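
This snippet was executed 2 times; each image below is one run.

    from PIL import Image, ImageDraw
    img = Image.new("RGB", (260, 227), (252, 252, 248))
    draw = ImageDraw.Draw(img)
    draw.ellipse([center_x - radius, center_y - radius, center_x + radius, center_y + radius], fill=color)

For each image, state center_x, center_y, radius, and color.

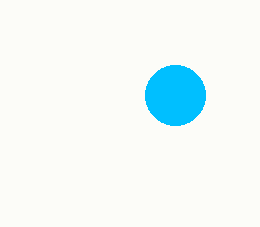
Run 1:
center_x = 175, center_y = 95, radius = 30, color = 'deepskyblue'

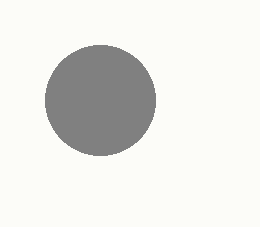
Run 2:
center_x = 100, center_y = 100, radius = 55, color = 'gray'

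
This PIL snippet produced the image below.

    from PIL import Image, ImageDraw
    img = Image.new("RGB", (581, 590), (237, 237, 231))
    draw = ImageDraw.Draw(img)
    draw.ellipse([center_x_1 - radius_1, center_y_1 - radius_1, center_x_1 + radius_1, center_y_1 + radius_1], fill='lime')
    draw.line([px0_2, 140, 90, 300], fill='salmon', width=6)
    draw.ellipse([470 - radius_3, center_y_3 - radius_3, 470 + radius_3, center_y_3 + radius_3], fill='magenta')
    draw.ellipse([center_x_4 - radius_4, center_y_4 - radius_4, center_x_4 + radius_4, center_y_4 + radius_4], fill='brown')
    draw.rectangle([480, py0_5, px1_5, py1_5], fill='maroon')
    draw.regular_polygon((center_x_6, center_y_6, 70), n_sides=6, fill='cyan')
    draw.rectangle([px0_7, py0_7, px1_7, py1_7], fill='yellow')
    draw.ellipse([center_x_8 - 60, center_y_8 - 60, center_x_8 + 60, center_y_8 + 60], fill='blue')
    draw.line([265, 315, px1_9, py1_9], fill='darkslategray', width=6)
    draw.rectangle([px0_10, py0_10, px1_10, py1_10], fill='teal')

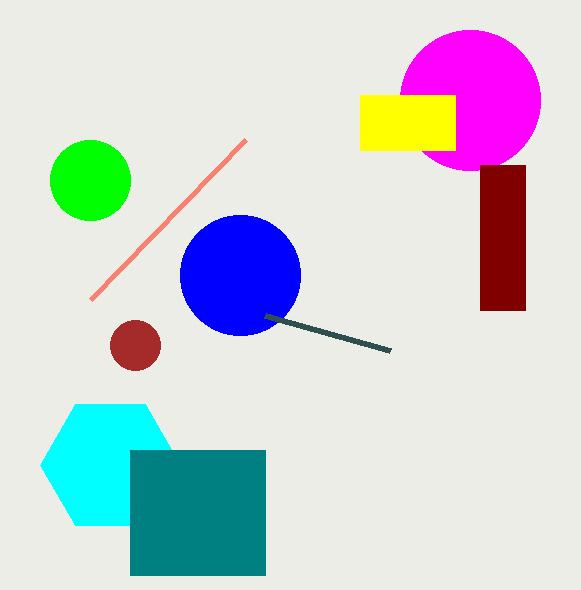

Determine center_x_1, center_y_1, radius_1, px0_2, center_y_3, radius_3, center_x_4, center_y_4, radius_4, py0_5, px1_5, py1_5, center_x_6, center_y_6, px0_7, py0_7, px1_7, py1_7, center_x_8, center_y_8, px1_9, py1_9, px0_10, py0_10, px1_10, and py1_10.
center_x_1 = 90, center_y_1 = 180, radius_1 = 40, px0_2 = 245, center_y_3 = 100, radius_3 = 70, center_x_4 = 135, center_y_4 = 345, radius_4 = 25, py0_5 = 165, px1_5 = 525, py1_5 = 310, center_x_6 = 110, center_y_6 = 465, px0_7 = 360, py0_7 = 95, px1_7 = 455, py1_7 = 150, center_x_8 = 240, center_y_8 = 275, px1_9 = 390, py1_9 = 350, px0_10 = 130, py0_10 = 450, px1_10 = 265, py1_10 = 575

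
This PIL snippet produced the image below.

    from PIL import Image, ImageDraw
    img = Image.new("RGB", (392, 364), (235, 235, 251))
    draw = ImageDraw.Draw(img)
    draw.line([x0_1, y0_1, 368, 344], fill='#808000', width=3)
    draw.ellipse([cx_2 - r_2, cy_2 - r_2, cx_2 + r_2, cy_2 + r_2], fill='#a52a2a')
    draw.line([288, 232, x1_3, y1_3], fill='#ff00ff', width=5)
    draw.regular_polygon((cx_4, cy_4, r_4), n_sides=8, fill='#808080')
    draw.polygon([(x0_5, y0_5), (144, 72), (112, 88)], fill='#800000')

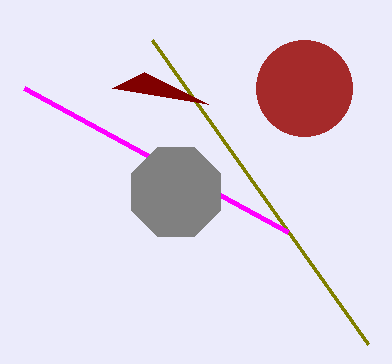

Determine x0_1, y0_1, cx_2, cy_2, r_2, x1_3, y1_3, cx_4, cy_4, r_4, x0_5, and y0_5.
x0_1 = 152; y0_1 = 40; cx_2 = 304; cy_2 = 88; r_2 = 48; x1_3 = 24; y1_3 = 88; cx_4 = 176; cy_4 = 192; r_4 = 48; x0_5 = 208; y0_5 = 104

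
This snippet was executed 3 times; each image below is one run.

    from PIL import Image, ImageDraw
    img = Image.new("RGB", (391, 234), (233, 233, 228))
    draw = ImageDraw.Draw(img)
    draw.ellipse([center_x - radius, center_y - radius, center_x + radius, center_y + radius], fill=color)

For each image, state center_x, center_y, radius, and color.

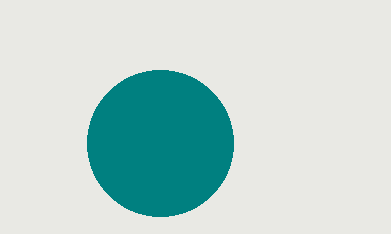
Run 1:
center_x = 160; center_y = 143; radius = 73; color = 'teal'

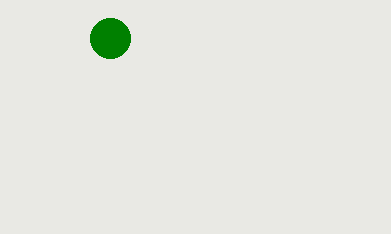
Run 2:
center_x = 110, center_y = 38, radius = 20, color = 'green'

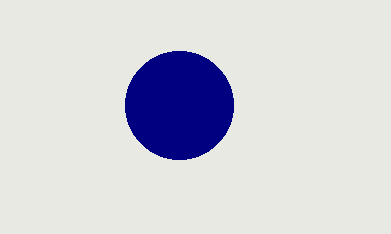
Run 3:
center_x = 179, center_y = 105, radius = 54, color = 'navy'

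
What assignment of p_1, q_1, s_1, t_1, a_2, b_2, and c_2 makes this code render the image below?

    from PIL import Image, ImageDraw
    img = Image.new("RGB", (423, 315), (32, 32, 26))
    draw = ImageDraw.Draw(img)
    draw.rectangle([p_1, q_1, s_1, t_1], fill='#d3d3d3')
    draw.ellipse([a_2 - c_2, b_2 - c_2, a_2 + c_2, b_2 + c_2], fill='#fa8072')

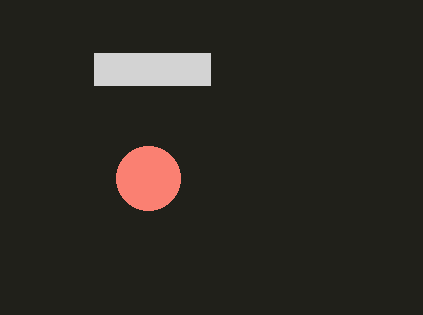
p_1 = 94
q_1 = 53
s_1 = 210
t_1 = 85
a_2 = 148
b_2 = 178
c_2 = 32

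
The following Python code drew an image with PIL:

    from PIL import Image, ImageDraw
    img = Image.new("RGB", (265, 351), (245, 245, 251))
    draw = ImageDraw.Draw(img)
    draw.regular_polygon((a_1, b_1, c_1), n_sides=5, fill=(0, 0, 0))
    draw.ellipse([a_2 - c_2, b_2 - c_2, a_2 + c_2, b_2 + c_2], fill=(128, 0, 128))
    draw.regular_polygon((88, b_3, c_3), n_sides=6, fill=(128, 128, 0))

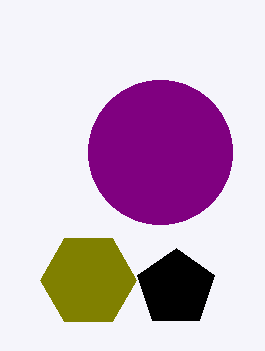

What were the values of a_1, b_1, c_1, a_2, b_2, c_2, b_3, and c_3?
a_1 = 176; b_1 = 288; c_1 = 40; a_2 = 160; b_2 = 152; c_2 = 72; b_3 = 280; c_3 = 48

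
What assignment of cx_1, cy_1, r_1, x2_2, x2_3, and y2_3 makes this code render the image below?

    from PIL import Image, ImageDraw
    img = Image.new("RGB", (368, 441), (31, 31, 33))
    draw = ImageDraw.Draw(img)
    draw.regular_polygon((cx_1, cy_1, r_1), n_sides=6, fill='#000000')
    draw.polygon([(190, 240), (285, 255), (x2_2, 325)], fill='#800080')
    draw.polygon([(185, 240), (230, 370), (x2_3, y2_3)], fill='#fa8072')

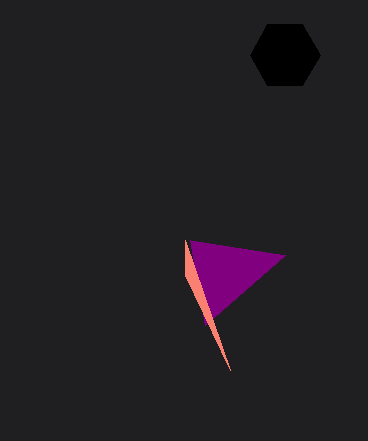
cx_1 = 285, cy_1 = 55, r_1 = 35, x2_2 = 205, x2_3 = 185, y2_3 = 275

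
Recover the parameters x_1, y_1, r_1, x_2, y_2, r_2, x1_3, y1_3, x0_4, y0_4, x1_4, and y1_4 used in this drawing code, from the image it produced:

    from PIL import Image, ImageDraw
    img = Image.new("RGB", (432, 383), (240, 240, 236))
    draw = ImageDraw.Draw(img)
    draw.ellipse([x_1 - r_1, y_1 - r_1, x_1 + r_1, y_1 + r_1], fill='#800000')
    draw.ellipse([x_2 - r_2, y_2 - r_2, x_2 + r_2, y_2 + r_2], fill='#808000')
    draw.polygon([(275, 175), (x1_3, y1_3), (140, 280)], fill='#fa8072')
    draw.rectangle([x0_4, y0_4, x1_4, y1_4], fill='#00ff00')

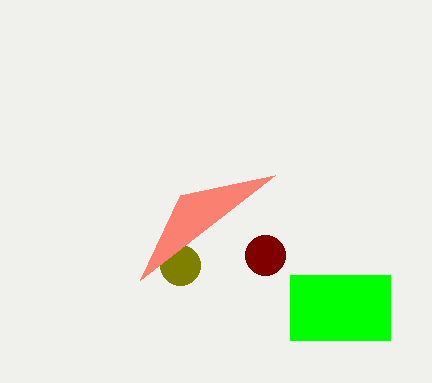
x_1 = 265; y_1 = 255; r_1 = 20; x_2 = 180; y_2 = 265; r_2 = 20; x1_3 = 180; y1_3 = 195; x0_4 = 290; y0_4 = 275; x1_4 = 390; y1_4 = 340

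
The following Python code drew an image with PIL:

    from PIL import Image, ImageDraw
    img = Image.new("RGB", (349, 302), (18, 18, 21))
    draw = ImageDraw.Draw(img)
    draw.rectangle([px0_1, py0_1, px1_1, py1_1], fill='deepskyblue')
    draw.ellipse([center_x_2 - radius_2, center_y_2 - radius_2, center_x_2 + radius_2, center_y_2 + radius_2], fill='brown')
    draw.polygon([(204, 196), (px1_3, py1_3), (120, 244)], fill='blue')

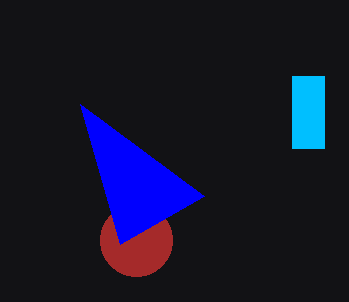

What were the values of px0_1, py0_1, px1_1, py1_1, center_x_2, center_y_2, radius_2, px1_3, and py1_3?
px0_1 = 292
py0_1 = 76
px1_1 = 324
py1_1 = 148
center_x_2 = 136
center_y_2 = 240
radius_2 = 36
px1_3 = 80
py1_3 = 104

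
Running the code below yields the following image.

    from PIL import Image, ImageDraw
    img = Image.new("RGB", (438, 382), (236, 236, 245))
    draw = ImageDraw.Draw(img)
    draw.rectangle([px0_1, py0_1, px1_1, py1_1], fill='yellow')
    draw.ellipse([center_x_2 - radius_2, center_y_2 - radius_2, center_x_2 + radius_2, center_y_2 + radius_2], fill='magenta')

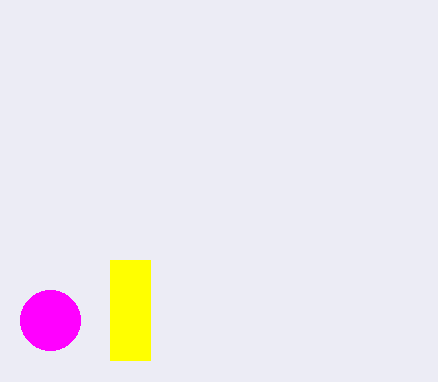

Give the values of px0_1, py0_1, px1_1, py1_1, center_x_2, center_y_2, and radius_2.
px0_1 = 110, py0_1 = 260, px1_1 = 150, py1_1 = 360, center_x_2 = 50, center_y_2 = 320, radius_2 = 30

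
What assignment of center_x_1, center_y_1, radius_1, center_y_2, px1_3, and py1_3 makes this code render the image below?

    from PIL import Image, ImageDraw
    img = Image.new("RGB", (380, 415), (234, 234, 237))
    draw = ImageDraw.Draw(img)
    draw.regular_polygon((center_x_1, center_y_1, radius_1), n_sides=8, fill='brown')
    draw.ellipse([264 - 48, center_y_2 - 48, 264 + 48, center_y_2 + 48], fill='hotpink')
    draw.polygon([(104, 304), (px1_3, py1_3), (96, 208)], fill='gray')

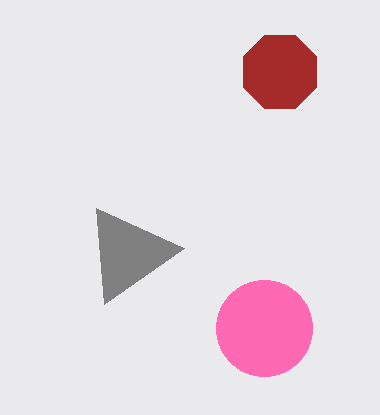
center_x_1 = 280; center_y_1 = 72; radius_1 = 40; center_y_2 = 328; px1_3 = 184; py1_3 = 248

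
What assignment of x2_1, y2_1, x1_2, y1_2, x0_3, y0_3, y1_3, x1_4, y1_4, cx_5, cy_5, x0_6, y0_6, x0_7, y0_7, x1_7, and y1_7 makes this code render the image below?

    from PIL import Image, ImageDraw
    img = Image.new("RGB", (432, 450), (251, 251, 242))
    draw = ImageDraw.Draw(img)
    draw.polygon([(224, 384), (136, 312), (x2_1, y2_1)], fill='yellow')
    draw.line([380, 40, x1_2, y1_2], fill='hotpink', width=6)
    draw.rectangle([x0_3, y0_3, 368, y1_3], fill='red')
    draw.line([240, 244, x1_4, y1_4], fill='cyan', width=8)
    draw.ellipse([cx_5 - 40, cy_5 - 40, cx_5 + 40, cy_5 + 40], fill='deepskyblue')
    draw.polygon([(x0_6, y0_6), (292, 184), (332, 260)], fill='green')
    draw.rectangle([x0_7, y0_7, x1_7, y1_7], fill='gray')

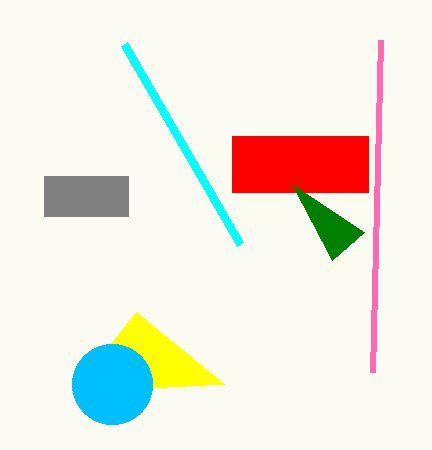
x2_1 = 72
y2_1 = 392
x1_2 = 372
y1_2 = 372
x0_3 = 232
y0_3 = 136
y1_3 = 192
x1_4 = 124
y1_4 = 44
cx_5 = 112
cy_5 = 384
x0_6 = 364
y0_6 = 232
x0_7 = 44
y0_7 = 176
x1_7 = 128
y1_7 = 216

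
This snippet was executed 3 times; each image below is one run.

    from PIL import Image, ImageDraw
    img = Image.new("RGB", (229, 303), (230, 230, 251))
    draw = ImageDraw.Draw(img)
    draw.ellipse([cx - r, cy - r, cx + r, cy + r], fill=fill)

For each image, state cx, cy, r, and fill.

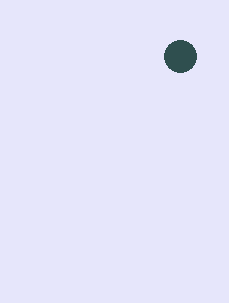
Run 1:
cx = 180
cy = 56
r = 16
fill = 'darkslategray'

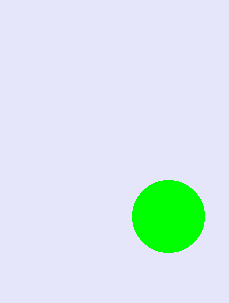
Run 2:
cx = 168
cy = 216
r = 36
fill = 'lime'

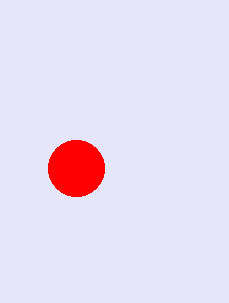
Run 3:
cx = 76
cy = 168
r = 28
fill = 'red'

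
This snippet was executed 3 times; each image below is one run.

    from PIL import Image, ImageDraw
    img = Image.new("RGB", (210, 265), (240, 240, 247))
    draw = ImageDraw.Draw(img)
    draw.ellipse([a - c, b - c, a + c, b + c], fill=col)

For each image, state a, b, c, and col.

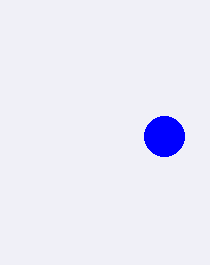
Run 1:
a = 164; b = 136; c = 20; col = 'blue'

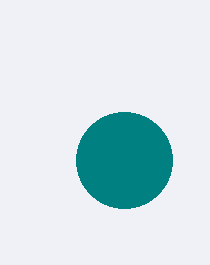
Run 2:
a = 124, b = 160, c = 48, col = 'teal'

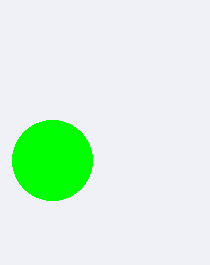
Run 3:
a = 52; b = 160; c = 40; col = 'lime'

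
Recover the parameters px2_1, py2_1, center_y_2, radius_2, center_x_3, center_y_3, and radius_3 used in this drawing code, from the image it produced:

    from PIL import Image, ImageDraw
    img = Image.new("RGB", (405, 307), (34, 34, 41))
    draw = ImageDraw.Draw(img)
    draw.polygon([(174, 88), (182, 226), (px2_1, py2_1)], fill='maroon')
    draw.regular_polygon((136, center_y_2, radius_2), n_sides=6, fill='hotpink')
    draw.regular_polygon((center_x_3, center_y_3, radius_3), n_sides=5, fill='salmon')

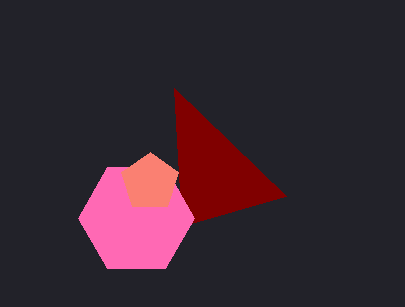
px2_1 = 286
py2_1 = 196
center_y_2 = 218
radius_2 = 58
center_x_3 = 150
center_y_3 = 182
radius_3 = 30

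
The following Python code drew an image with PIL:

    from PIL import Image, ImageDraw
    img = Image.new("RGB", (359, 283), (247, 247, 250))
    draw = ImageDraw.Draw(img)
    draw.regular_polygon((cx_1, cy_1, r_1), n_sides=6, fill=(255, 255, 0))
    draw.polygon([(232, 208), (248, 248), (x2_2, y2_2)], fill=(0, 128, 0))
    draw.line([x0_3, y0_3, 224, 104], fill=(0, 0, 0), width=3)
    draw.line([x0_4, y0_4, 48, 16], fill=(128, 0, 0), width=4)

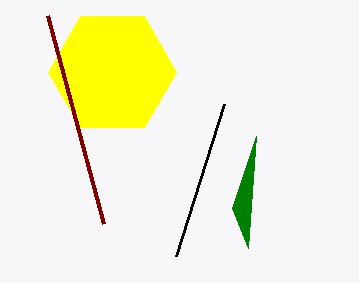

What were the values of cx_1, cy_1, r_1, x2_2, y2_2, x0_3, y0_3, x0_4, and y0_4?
cx_1 = 112
cy_1 = 72
r_1 = 64
x2_2 = 256
y2_2 = 136
x0_3 = 176
y0_3 = 256
x0_4 = 104
y0_4 = 224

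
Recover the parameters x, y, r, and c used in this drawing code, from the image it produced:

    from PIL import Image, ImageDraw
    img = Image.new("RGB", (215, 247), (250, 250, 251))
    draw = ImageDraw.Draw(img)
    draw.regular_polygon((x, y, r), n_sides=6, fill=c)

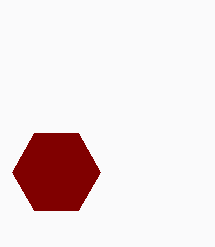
x = 56; y = 172; r = 44; c = 'maroon'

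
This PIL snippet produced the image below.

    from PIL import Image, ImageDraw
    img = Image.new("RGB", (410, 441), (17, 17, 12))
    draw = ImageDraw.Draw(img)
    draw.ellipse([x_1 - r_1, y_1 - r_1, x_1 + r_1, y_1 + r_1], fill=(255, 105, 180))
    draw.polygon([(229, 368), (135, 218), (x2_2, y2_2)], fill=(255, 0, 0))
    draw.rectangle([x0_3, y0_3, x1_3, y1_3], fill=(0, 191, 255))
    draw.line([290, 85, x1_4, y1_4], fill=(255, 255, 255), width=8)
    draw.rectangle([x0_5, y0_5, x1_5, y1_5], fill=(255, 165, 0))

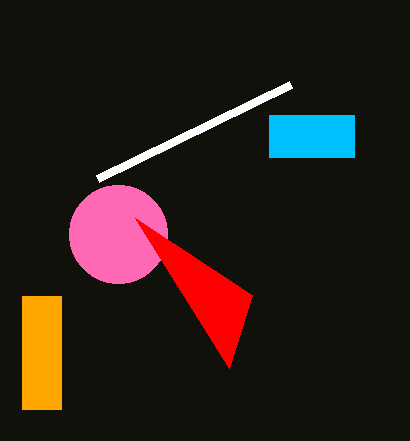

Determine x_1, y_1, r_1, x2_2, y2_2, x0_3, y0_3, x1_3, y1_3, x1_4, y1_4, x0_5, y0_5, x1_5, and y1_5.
x_1 = 118, y_1 = 234, r_1 = 49, x2_2 = 252, y2_2 = 295, x0_3 = 269, y0_3 = 115, x1_3 = 354, y1_3 = 157, x1_4 = 97, y1_4 = 179, x0_5 = 22, y0_5 = 296, x1_5 = 61, y1_5 = 409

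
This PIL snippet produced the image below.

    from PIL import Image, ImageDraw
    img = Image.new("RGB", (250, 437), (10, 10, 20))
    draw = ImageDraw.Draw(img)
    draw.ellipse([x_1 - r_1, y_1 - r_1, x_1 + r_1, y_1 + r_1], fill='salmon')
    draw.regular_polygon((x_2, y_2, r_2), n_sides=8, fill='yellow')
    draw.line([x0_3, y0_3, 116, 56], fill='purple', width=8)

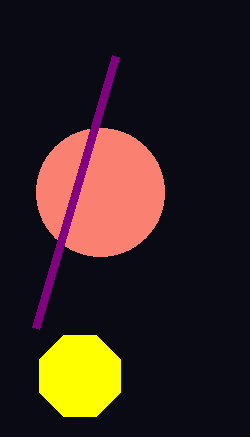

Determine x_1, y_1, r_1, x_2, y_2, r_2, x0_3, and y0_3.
x_1 = 100, y_1 = 192, r_1 = 64, x_2 = 80, y_2 = 376, r_2 = 44, x0_3 = 36, y0_3 = 328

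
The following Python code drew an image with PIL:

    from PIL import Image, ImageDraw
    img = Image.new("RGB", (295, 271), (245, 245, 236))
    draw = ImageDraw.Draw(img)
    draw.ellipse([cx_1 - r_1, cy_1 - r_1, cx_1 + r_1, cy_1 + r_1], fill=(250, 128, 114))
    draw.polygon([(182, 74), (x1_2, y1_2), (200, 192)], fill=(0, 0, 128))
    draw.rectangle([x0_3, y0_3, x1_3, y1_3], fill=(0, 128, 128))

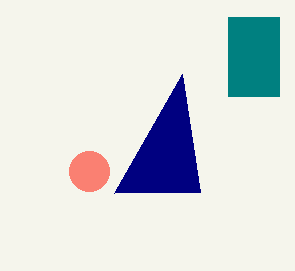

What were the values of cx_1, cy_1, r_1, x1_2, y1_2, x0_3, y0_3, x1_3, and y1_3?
cx_1 = 89, cy_1 = 171, r_1 = 20, x1_2 = 114, y1_2 = 193, x0_3 = 228, y0_3 = 17, x1_3 = 279, y1_3 = 96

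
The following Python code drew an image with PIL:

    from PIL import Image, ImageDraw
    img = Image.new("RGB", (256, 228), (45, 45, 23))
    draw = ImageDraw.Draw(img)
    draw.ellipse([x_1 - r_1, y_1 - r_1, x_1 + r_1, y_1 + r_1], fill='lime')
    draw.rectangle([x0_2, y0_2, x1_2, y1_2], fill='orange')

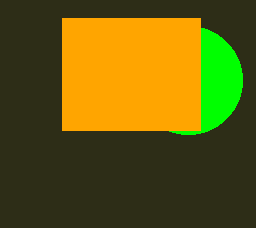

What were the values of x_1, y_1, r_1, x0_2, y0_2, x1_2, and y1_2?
x_1 = 188
y_1 = 80
r_1 = 54
x0_2 = 62
y0_2 = 18
x1_2 = 200
y1_2 = 130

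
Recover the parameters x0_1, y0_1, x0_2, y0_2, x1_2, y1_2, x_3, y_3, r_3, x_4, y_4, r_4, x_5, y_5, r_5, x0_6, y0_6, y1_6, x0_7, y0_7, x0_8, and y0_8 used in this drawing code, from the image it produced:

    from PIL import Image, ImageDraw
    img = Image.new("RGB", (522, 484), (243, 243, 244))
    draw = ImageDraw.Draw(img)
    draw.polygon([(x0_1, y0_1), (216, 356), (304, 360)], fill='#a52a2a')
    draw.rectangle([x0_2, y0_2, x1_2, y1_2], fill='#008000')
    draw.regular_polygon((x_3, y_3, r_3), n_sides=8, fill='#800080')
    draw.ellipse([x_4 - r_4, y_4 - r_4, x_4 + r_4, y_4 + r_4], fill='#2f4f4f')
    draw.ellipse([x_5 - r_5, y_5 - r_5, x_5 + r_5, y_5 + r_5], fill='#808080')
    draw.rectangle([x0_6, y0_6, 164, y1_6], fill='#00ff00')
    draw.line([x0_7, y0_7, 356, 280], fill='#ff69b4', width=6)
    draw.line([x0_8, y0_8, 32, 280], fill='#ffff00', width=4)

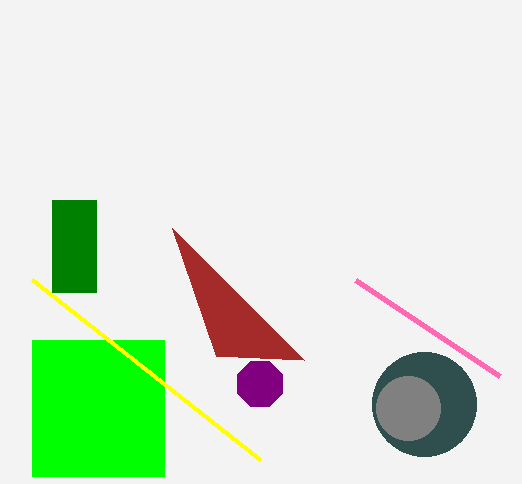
x0_1 = 172, y0_1 = 228, x0_2 = 52, y0_2 = 200, x1_2 = 96, y1_2 = 292, x_3 = 260, y_3 = 384, r_3 = 24, x_4 = 424, y_4 = 404, r_4 = 52, x_5 = 408, y_5 = 408, r_5 = 32, x0_6 = 32, y0_6 = 340, y1_6 = 476, x0_7 = 500, y0_7 = 376, x0_8 = 260, y0_8 = 460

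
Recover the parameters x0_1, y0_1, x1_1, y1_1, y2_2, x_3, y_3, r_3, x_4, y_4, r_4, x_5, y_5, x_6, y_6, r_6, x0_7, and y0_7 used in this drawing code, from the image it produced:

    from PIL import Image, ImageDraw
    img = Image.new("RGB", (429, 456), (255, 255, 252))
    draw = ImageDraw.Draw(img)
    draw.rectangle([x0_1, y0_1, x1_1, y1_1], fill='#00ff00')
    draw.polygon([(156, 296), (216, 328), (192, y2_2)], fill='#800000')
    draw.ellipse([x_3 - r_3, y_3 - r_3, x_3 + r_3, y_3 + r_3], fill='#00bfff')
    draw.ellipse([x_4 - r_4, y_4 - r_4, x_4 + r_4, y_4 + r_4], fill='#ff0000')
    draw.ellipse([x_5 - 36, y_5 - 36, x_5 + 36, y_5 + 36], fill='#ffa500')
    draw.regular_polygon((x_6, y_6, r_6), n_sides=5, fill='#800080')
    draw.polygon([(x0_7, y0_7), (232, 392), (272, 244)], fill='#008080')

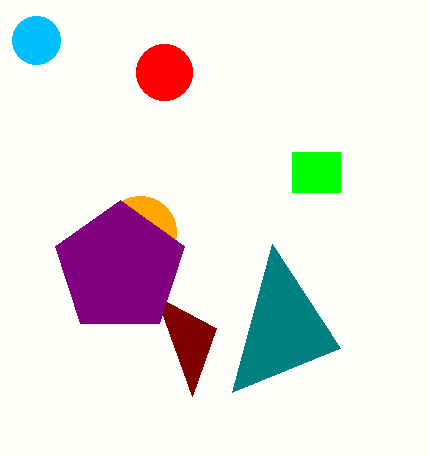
x0_1 = 292
y0_1 = 152
x1_1 = 340
y1_1 = 192
y2_2 = 396
x_3 = 36
y_3 = 40
r_3 = 24
x_4 = 164
y_4 = 72
r_4 = 28
x_5 = 140
y_5 = 232
x_6 = 120
y_6 = 268
r_6 = 68
x0_7 = 340
y0_7 = 348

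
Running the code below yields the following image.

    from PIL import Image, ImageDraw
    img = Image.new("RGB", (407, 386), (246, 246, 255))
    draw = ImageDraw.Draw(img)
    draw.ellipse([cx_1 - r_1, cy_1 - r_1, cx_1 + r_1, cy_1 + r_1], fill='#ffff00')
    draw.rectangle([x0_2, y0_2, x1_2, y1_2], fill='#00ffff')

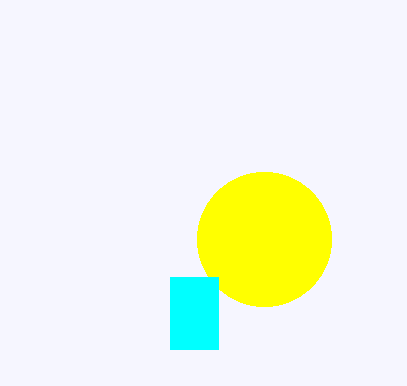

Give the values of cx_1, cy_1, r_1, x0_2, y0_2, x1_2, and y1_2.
cx_1 = 264, cy_1 = 239, r_1 = 67, x0_2 = 170, y0_2 = 277, x1_2 = 218, y1_2 = 349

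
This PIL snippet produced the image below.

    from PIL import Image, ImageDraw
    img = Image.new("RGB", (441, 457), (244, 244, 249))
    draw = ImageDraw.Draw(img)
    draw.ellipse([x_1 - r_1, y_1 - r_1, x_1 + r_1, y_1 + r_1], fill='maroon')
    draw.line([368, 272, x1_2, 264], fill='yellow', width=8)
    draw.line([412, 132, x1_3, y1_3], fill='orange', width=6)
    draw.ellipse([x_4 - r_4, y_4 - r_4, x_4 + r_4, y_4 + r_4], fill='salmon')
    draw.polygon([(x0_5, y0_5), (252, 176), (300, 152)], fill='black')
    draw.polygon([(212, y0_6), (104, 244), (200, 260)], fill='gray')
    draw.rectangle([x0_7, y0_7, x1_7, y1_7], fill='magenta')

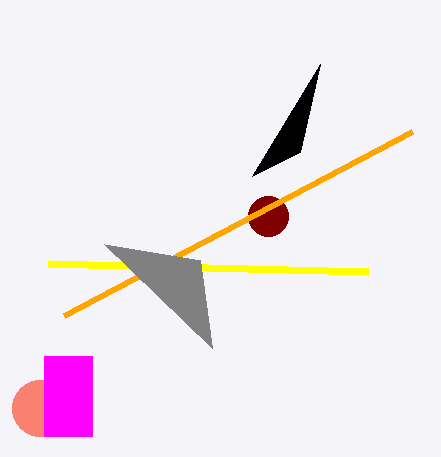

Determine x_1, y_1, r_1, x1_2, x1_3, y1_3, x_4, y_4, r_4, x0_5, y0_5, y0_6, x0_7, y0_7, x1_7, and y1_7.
x_1 = 268
y_1 = 216
r_1 = 20
x1_2 = 48
x1_3 = 64
y1_3 = 316
x_4 = 40
y_4 = 408
r_4 = 28
x0_5 = 320
y0_5 = 64
y0_6 = 348
x0_7 = 44
y0_7 = 356
x1_7 = 92
y1_7 = 436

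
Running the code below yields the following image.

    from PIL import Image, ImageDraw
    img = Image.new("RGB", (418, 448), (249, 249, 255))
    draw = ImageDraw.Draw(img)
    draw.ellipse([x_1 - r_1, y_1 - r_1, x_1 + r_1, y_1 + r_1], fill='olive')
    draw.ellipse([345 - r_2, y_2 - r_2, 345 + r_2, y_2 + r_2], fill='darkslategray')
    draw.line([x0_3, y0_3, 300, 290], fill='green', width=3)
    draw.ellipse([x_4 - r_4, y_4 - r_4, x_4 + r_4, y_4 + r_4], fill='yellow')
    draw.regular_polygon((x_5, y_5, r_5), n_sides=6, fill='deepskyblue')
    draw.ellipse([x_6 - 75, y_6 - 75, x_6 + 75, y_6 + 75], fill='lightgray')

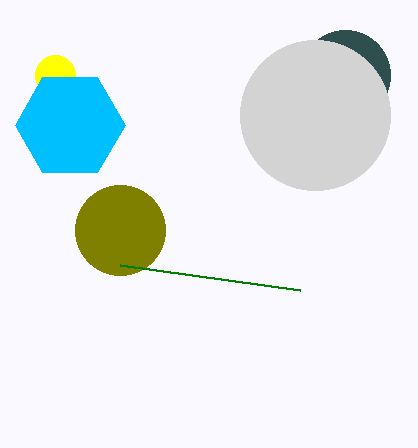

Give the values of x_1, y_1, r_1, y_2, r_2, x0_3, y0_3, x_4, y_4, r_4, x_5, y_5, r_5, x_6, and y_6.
x_1 = 120
y_1 = 230
r_1 = 45
y_2 = 75
r_2 = 45
x0_3 = 120
y0_3 = 265
x_4 = 55
y_4 = 75
r_4 = 20
x_5 = 70
y_5 = 125
r_5 = 55
x_6 = 315
y_6 = 115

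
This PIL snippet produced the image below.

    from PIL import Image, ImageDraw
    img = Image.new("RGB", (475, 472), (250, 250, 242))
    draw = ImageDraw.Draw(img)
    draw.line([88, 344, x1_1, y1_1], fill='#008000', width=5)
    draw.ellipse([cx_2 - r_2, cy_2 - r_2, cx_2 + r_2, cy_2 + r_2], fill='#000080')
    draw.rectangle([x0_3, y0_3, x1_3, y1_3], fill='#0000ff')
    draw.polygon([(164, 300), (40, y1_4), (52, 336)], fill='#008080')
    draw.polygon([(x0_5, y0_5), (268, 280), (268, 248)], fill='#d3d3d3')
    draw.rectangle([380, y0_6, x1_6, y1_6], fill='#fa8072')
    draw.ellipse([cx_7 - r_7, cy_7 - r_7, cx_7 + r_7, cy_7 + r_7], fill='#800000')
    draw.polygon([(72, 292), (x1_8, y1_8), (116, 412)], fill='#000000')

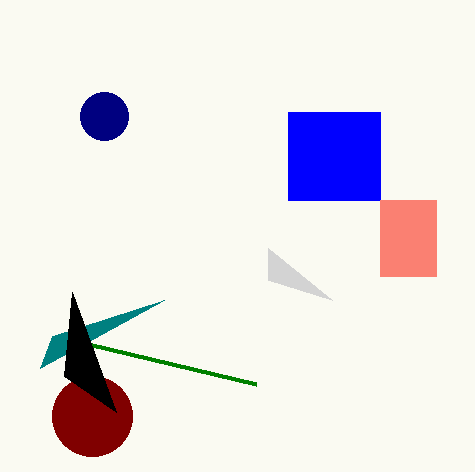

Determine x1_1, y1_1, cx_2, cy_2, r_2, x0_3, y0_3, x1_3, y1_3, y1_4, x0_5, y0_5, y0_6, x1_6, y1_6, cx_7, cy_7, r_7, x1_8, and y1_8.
x1_1 = 256
y1_1 = 384
cx_2 = 104
cy_2 = 116
r_2 = 24
x0_3 = 288
y0_3 = 112
x1_3 = 380
y1_3 = 200
y1_4 = 368
x0_5 = 332
y0_5 = 300
y0_6 = 200
x1_6 = 436
y1_6 = 276
cx_7 = 92
cy_7 = 416
r_7 = 40
x1_8 = 64
y1_8 = 376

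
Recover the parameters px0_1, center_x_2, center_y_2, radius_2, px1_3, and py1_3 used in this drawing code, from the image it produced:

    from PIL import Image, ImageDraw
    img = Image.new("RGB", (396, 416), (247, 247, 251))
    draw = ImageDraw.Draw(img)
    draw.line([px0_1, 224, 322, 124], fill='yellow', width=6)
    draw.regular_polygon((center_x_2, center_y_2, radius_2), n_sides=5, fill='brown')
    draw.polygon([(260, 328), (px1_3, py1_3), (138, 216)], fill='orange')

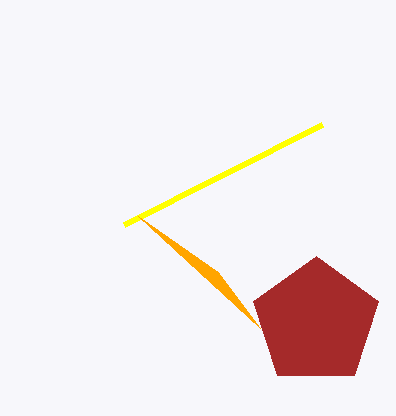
px0_1 = 124
center_x_2 = 316
center_y_2 = 322
radius_2 = 66
px1_3 = 218
py1_3 = 272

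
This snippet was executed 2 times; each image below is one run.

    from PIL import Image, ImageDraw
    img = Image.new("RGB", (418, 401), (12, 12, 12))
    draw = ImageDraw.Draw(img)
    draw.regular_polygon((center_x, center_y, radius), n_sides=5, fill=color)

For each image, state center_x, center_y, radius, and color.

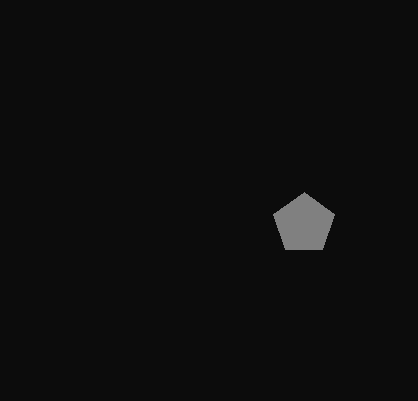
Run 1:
center_x = 304
center_y = 224
radius = 32
color = 'gray'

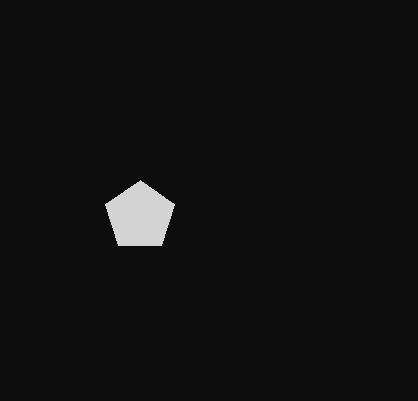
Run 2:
center_x = 140; center_y = 216; radius = 36; color = 'lightgray'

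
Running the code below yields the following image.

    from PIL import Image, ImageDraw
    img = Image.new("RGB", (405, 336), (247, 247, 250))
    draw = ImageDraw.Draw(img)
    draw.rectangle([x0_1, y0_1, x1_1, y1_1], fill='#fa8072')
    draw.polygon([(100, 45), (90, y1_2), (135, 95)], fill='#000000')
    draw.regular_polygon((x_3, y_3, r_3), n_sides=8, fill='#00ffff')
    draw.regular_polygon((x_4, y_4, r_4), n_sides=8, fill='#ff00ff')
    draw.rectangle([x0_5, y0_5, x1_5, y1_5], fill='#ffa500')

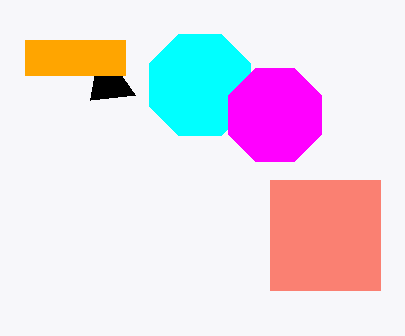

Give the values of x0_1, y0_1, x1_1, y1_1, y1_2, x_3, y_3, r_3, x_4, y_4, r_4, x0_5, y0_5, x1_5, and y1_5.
x0_1 = 270; y0_1 = 180; x1_1 = 380; y1_1 = 290; y1_2 = 100; x_3 = 200; y_3 = 85; r_3 = 55; x_4 = 275; y_4 = 115; r_4 = 50; x0_5 = 25; y0_5 = 40; x1_5 = 125; y1_5 = 75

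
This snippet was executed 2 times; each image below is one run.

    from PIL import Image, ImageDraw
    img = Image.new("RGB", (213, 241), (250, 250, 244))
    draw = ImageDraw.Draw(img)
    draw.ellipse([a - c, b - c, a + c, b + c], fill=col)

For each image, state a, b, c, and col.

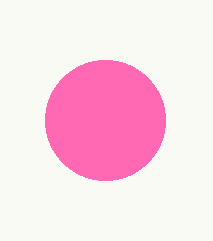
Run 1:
a = 105; b = 120; c = 60; col = 'hotpink'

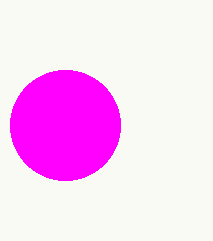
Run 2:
a = 65; b = 125; c = 55; col = 'magenta'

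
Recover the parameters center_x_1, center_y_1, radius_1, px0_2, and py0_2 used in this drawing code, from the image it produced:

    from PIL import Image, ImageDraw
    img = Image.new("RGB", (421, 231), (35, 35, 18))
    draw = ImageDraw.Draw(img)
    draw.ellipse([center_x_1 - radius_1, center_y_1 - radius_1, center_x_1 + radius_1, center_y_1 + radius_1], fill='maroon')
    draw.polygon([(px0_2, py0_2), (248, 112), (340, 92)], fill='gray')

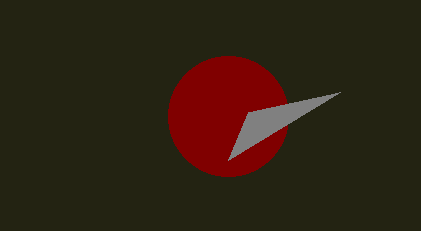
center_x_1 = 228; center_y_1 = 116; radius_1 = 60; px0_2 = 228; py0_2 = 160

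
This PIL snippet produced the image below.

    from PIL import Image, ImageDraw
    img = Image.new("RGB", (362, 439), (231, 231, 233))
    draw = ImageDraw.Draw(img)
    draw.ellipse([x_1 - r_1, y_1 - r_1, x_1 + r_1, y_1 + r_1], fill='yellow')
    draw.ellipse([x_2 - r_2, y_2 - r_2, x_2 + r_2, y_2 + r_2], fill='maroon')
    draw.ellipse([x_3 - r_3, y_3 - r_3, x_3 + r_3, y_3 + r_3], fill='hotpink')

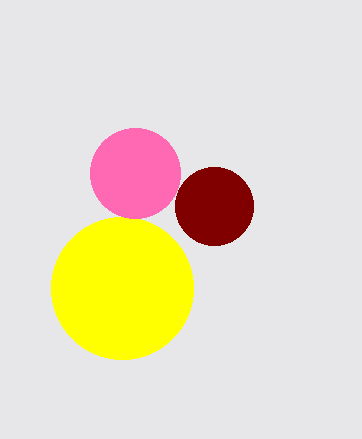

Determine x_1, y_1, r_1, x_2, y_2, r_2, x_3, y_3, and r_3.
x_1 = 122
y_1 = 288
r_1 = 71
x_2 = 214
y_2 = 206
r_2 = 39
x_3 = 135
y_3 = 173
r_3 = 45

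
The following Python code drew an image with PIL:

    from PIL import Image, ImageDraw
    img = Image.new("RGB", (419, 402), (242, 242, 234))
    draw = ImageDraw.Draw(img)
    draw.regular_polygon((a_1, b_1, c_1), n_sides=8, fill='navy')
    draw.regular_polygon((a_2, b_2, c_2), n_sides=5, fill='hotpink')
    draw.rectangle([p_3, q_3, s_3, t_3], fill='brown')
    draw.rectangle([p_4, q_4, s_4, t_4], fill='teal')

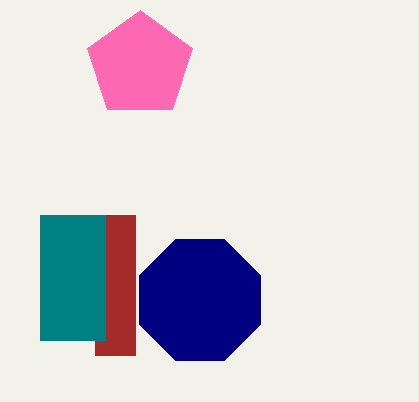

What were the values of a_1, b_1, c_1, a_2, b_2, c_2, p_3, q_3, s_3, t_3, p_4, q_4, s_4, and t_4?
a_1 = 200; b_1 = 300; c_1 = 65; a_2 = 140; b_2 = 65; c_2 = 55; p_3 = 95; q_3 = 215; s_3 = 135; t_3 = 355; p_4 = 40; q_4 = 215; s_4 = 105; t_4 = 340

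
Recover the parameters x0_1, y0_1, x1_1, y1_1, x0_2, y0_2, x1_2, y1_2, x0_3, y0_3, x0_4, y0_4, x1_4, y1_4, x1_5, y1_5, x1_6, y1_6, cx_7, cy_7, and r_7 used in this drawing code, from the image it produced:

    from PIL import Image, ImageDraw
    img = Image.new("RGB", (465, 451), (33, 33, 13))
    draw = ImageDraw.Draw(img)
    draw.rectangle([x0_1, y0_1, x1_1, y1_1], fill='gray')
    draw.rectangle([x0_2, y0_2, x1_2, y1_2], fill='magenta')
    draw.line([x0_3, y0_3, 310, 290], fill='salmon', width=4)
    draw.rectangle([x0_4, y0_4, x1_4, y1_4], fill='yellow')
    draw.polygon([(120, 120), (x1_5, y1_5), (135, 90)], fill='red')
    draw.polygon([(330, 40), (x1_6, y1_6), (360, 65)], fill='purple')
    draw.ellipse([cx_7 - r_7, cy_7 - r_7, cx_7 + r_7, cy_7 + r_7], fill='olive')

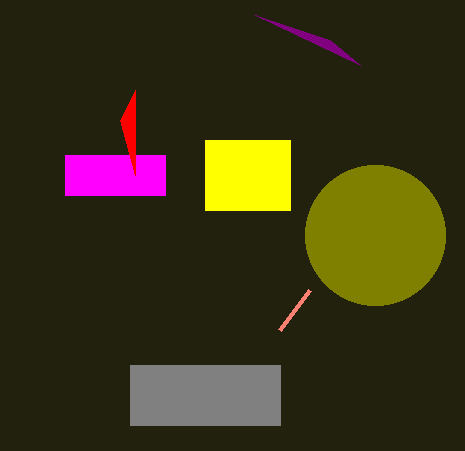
x0_1 = 130; y0_1 = 365; x1_1 = 280; y1_1 = 425; x0_2 = 65; y0_2 = 155; x1_2 = 165; y1_2 = 195; x0_3 = 280; y0_3 = 330; x0_4 = 205; y0_4 = 140; x1_4 = 290; y1_4 = 210; x1_5 = 135; y1_5 = 175; x1_6 = 255; y1_6 = 15; cx_7 = 375; cy_7 = 235; r_7 = 70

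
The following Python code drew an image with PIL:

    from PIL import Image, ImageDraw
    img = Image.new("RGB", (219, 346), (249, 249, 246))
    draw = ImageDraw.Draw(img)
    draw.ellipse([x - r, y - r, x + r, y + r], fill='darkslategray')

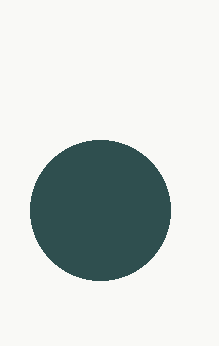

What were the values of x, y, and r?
x = 100; y = 210; r = 70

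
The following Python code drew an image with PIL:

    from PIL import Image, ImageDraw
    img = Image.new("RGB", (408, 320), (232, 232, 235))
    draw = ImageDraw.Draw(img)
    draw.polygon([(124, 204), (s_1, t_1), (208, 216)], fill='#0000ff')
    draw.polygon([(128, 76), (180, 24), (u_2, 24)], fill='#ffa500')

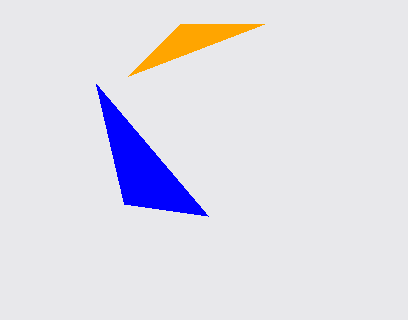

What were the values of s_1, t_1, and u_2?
s_1 = 96, t_1 = 84, u_2 = 264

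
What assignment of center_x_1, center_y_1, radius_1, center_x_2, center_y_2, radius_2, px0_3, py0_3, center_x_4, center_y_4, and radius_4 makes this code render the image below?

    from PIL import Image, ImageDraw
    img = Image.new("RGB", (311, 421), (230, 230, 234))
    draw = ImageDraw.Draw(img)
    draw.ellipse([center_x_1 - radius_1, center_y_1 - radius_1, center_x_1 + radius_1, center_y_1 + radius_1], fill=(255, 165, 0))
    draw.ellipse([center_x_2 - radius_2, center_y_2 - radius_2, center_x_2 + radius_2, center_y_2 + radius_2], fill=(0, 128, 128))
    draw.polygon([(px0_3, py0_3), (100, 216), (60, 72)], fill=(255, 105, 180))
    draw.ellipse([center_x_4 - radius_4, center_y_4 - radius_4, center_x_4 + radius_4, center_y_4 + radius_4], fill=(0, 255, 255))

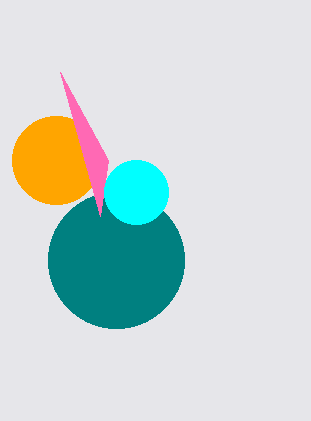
center_x_1 = 56
center_y_1 = 160
radius_1 = 44
center_x_2 = 116
center_y_2 = 260
radius_2 = 68
px0_3 = 108
py0_3 = 160
center_x_4 = 136
center_y_4 = 192
radius_4 = 32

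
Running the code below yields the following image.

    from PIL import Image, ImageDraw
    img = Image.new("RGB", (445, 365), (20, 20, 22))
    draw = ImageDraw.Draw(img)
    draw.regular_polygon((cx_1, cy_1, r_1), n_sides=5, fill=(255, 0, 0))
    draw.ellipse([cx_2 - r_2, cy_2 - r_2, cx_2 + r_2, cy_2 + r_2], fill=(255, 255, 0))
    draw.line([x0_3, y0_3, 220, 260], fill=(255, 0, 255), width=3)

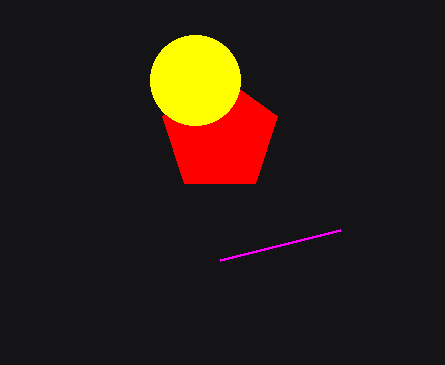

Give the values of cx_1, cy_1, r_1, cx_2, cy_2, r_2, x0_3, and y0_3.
cx_1 = 220
cy_1 = 135
r_1 = 60
cx_2 = 195
cy_2 = 80
r_2 = 45
x0_3 = 340
y0_3 = 230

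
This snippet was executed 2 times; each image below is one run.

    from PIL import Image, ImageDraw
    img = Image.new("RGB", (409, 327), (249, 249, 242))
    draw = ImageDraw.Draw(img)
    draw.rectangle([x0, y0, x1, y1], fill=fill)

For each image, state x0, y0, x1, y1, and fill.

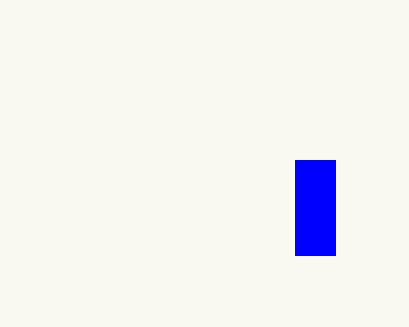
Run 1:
x0 = 295; y0 = 160; x1 = 335; y1 = 255; fill = 'blue'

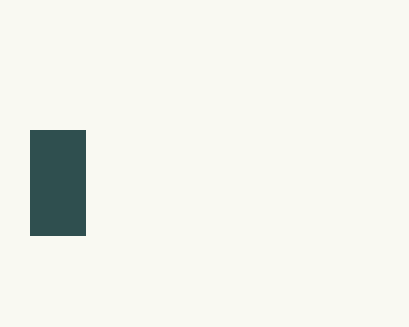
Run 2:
x0 = 30, y0 = 130, x1 = 85, y1 = 235, fill = 'darkslategray'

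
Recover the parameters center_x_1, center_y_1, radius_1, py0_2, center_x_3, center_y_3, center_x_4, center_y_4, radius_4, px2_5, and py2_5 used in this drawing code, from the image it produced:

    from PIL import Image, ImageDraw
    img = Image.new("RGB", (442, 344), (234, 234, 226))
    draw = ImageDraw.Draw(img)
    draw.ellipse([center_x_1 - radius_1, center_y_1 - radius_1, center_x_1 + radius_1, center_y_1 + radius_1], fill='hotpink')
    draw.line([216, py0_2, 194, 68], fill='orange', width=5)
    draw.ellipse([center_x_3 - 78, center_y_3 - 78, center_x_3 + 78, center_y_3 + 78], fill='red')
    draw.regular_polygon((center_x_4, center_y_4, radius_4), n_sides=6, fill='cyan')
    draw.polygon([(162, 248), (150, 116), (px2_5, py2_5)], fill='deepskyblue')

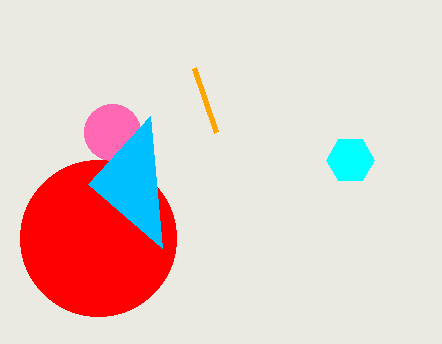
center_x_1 = 112; center_y_1 = 132; radius_1 = 28; py0_2 = 132; center_x_3 = 98; center_y_3 = 238; center_x_4 = 350; center_y_4 = 160; radius_4 = 24; px2_5 = 88; py2_5 = 184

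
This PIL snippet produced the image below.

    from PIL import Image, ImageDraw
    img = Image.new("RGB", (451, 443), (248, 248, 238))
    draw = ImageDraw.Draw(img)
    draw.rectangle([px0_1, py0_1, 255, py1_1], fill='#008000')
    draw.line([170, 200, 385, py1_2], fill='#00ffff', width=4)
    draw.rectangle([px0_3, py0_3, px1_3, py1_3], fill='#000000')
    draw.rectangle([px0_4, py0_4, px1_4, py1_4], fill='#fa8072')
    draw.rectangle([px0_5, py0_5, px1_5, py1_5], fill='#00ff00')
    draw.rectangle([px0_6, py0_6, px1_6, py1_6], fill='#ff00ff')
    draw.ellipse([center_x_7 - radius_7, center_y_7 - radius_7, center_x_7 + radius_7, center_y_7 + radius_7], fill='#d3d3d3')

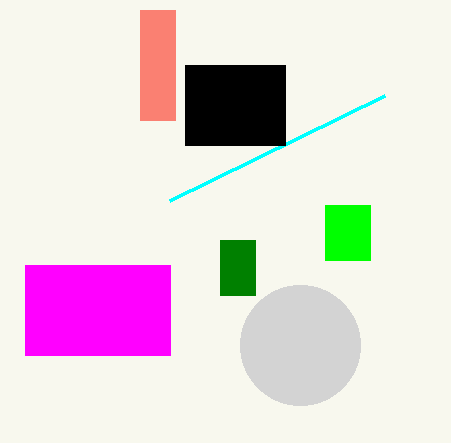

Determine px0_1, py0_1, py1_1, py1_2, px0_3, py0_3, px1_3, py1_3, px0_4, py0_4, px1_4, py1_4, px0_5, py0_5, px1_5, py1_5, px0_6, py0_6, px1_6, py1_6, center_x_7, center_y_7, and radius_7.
px0_1 = 220, py0_1 = 240, py1_1 = 295, py1_2 = 95, px0_3 = 185, py0_3 = 65, px1_3 = 285, py1_3 = 145, px0_4 = 140, py0_4 = 10, px1_4 = 175, py1_4 = 120, px0_5 = 325, py0_5 = 205, px1_5 = 370, py1_5 = 260, px0_6 = 25, py0_6 = 265, px1_6 = 170, py1_6 = 355, center_x_7 = 300, center_y_7 = 345, radius_7 = 60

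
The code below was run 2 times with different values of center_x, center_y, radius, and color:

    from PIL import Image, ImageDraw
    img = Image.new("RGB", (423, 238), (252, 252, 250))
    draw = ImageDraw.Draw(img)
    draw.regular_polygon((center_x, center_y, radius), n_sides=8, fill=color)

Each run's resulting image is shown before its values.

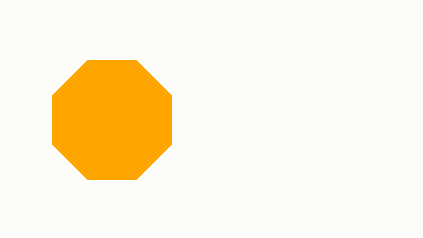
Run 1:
center_x = 112
center_y = 120
radius = 64
color = 'orange'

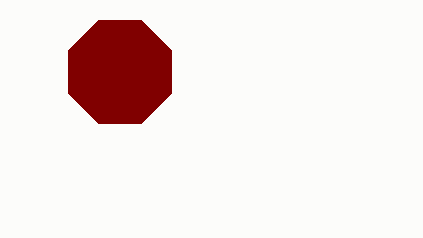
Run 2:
center_x = 120; center_y = 72; radius = 56; color = 'maroon'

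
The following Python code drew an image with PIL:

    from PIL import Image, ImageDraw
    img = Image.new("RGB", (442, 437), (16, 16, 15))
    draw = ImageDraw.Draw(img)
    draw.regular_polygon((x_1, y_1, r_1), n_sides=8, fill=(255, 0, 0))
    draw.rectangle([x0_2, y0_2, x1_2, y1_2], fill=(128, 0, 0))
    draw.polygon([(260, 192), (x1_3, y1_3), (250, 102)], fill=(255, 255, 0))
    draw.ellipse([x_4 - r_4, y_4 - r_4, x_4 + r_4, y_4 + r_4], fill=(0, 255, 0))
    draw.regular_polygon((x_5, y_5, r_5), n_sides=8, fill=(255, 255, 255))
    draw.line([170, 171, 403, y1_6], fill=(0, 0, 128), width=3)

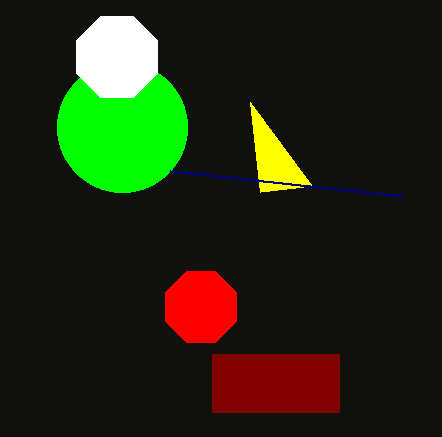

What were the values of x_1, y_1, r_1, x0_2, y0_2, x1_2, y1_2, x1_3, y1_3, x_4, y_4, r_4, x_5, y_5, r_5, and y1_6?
x_1 = 201; y_1 = 307; r_1 = 38; x0_2 = 212; y0_2 = 354; x1_2 = 339; y1_2 = 412; x1_3 = 312; y1_3 = 186; x_4 = 122; y_4 = 127; r_4 = 65; x_5 = 117; y_5 = 57; r_5 = 44; y1_6 = 196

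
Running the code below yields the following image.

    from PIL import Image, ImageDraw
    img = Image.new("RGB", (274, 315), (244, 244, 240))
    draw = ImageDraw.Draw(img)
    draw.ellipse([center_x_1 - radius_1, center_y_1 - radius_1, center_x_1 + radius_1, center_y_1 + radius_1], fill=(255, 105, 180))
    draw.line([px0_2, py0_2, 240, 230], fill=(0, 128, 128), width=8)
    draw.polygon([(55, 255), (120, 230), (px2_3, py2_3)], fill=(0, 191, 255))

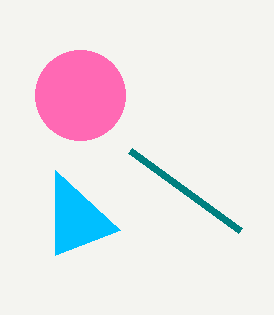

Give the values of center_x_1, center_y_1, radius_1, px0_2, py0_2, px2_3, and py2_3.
center_x_1 = 80; center_y_1 = 95; radius_1 = 45; px0_2 = 130; py0_2 = 150; px2_3 = 55; py2_3 = 170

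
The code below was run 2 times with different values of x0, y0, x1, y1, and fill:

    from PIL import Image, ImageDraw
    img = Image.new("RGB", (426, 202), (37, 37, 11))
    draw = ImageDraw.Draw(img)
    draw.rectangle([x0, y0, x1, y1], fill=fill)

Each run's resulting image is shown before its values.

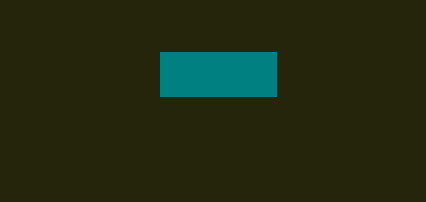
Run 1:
x0 = 160; y0 = 52; x1 = 276; y1 = 96; fill = 'teal'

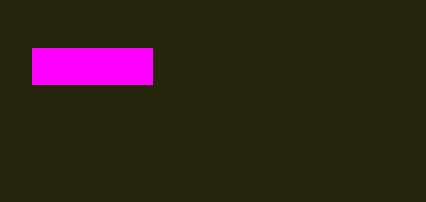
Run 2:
x0 = 32; y0 = 48; x1 = 152; y1 = 84; fill = 'magenta'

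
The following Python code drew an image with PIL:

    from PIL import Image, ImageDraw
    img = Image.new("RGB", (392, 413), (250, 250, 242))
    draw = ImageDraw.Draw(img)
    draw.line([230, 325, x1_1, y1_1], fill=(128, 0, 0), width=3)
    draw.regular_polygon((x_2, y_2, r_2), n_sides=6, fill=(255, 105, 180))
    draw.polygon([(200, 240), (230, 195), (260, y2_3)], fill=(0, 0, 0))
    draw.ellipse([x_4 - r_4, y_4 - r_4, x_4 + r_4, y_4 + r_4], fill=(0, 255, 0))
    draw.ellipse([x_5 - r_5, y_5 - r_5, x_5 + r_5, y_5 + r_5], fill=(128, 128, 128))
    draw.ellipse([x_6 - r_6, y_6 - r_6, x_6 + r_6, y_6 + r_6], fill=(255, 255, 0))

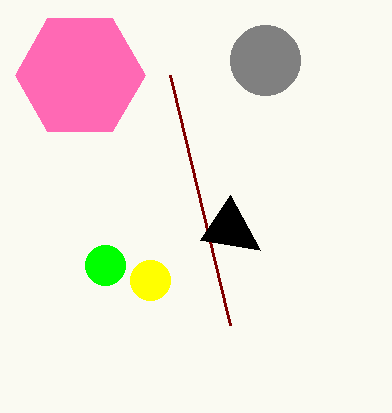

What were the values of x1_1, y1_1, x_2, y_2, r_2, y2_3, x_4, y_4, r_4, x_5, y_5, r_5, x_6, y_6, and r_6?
x1_1 = 170; y1_1 = 75; x_2 = 80; y_2 = 75; r_2 = 65; y2_3 = 250; x_4 = 105; y_4 = 265; r_4 = 20; x_5 = 265; y_5 = 60; r_5 = 35; x_6 = 150; y_6 = 280; r_6 = 20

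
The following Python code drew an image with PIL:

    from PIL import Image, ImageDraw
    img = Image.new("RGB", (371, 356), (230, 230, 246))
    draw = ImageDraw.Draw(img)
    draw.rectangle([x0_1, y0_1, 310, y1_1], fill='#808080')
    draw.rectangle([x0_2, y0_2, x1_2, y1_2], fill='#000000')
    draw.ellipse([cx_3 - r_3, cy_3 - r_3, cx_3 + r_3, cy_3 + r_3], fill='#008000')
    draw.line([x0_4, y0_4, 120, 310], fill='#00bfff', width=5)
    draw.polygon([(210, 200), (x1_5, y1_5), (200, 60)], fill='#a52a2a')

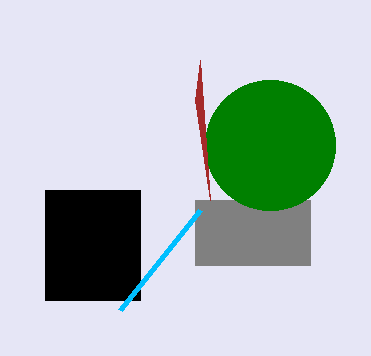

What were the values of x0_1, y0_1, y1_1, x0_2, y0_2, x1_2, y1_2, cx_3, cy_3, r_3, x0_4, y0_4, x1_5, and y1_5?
x0_1 = 195, y0_1 = 200, y1_1 = 265, x0_2 = 45, y0_2 = 190, x1_2 = 140, y1_2 = 300, cx_3 = 270, cy_3 = 145, r_3 = 65, x0_4 = 200, y0_4 = 210, x1_5 = 195, y1_5 = 100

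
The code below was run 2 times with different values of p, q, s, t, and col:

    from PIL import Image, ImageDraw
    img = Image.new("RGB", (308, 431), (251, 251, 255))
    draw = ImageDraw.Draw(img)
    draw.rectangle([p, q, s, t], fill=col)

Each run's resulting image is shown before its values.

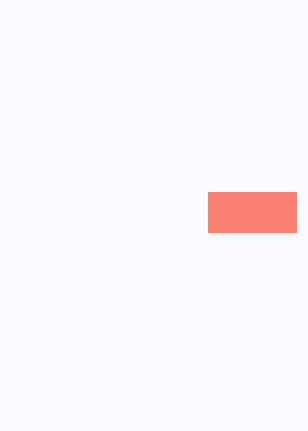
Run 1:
p = 208; q = 192; s = 296; t = 232; col = 'salmon'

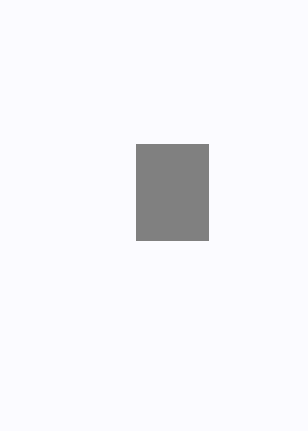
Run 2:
p = 136, q = 144, s = 208, t = 240, col = 'gray'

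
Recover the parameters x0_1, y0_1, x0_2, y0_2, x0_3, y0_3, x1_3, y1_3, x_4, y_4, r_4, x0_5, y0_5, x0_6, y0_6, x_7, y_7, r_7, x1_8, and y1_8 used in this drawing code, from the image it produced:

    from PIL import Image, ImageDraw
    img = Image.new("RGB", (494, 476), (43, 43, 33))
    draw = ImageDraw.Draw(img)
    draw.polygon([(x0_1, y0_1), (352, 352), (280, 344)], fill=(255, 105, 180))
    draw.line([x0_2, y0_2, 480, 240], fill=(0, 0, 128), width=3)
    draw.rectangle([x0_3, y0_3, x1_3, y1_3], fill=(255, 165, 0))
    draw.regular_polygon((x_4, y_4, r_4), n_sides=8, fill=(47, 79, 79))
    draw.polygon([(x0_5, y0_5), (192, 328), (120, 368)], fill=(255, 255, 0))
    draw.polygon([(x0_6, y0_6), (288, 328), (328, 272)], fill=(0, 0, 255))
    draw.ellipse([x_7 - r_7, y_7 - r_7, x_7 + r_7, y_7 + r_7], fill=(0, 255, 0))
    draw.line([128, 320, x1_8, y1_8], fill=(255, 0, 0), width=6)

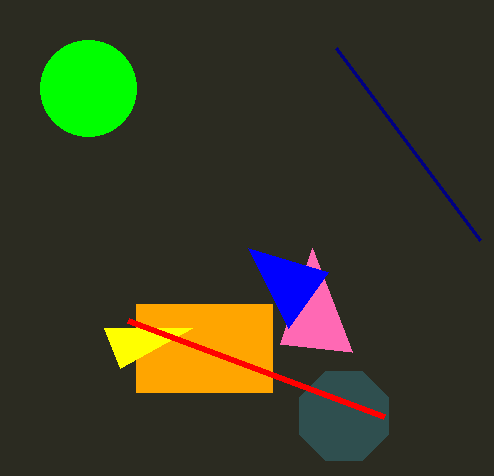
x0_1 = 312
y0_1 = 248
x0_2 = 336
y0_2 = 48
x0_3 = 136
y0_3 = 304
x1_3 = 272
y1_3 = 392
x_4 = 344
y_4 = 416
r_4 = 48
x0_5 = 104
y0_5 = 328
x0_6 = 248
y0_6 = 248
x_7 = 88
y_7 = 88
r_7 = 48
x1_8 = 384
y1_8 = 416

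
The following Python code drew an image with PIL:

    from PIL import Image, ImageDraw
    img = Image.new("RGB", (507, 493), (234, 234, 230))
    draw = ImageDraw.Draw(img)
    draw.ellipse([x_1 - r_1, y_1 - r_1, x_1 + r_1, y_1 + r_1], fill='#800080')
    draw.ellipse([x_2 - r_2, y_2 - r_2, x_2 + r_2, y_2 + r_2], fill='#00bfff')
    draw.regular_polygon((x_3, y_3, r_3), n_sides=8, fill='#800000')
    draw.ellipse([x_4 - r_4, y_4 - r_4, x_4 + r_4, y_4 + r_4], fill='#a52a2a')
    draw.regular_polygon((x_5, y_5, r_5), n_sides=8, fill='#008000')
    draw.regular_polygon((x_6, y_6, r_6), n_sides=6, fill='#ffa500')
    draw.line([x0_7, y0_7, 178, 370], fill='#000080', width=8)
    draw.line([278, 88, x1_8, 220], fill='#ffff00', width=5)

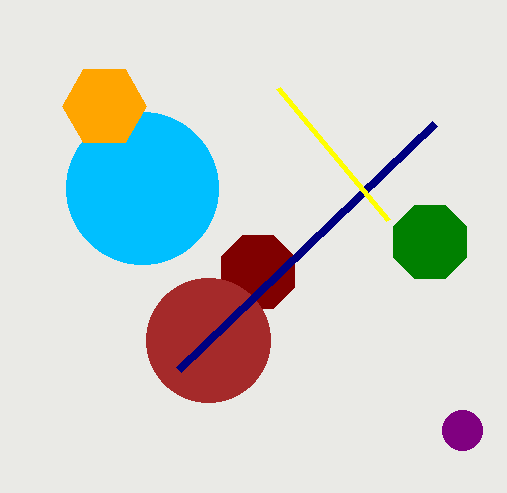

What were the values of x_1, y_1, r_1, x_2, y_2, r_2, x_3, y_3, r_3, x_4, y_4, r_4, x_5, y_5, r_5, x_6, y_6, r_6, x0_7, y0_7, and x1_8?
x_1 = 462
y_1 = 430
r_1 = 20
x_2 = 142
y_2 = 188
r_2 = 76
x_3 = 258
y_3 = 272
r_3 = 40
x_4 = 208
y_4 = 340
r_4 = 62
x_5 = 430
y_5 = 242
r_5 = 40
x_6 = 104
y_6 = 106
r_6 = 42
x0_7 = 434
y0_7 = 124
x1_8 = 388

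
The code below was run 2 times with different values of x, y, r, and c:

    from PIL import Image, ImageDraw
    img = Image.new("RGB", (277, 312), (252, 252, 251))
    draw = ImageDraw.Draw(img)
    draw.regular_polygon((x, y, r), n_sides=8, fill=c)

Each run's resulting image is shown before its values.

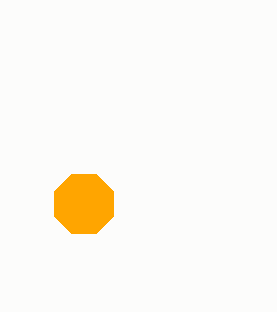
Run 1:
x = 84, y = 204, r = 32, c = 'orange'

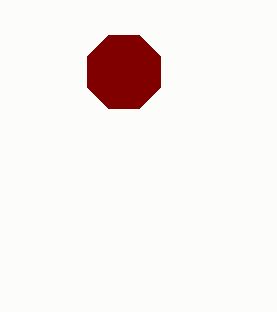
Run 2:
x = 124, y = 72, r = 40, c = 'maroon'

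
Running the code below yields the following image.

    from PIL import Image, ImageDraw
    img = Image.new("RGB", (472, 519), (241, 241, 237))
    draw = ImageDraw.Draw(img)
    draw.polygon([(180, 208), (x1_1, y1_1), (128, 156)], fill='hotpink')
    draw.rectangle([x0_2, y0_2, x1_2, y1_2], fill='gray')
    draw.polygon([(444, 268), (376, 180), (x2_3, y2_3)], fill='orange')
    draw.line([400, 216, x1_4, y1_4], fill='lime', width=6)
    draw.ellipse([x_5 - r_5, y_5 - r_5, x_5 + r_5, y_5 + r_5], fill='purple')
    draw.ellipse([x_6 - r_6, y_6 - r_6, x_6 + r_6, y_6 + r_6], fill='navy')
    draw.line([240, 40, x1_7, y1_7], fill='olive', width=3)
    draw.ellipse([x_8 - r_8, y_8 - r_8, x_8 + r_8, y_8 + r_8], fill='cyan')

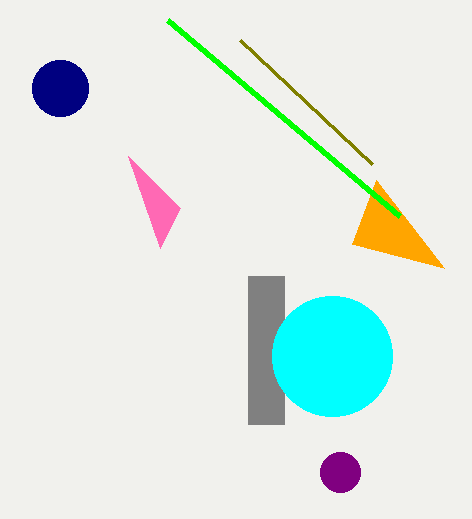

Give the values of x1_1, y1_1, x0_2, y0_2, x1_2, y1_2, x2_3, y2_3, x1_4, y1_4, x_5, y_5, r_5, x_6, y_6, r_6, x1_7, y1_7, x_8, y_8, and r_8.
x1_1 = 160, y1_1 = 248, x0_2 = 248, y0_2 = 276, x1_2 = 284, y1_2 = 424, x2_3 = 352, y2_3 = 244, x1_4 = 168, y1_4 = 20, x_5 = 340, y_5 = 472, r_5 = 20, x_6 = 60, y_6 = 88, r_6 = 28, x1_7 = 372, y1_7 = 164, x_8 = 332, y_8 = 356, r_8 = 60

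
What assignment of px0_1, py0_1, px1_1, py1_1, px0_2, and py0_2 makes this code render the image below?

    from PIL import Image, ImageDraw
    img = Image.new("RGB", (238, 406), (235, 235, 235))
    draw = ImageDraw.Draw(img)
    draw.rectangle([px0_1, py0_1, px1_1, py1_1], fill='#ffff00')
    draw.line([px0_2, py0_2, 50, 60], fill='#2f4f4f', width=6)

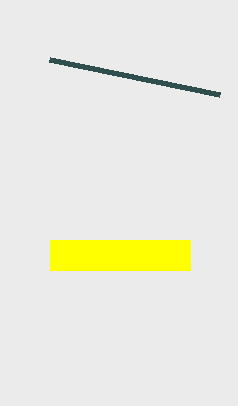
px0_1 = 50; py0_1 = 240; px1_1 = 190; py1_1 = 270; px0_2 = 220; py0_2 = 95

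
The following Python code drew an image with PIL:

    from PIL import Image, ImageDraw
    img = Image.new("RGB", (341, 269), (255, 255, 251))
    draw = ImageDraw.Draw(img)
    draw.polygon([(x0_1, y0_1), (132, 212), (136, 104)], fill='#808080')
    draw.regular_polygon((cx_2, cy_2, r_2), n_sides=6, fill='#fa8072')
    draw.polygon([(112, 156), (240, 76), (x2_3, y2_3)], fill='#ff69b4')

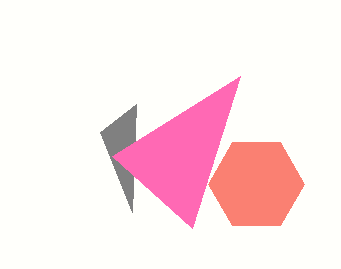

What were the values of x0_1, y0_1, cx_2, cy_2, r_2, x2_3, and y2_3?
x0_1 = 100
y0_1 = 132
cx_2 = 256
cy_2 = 184
r_2 = 48
x2_3 = 192
y2_3 = 228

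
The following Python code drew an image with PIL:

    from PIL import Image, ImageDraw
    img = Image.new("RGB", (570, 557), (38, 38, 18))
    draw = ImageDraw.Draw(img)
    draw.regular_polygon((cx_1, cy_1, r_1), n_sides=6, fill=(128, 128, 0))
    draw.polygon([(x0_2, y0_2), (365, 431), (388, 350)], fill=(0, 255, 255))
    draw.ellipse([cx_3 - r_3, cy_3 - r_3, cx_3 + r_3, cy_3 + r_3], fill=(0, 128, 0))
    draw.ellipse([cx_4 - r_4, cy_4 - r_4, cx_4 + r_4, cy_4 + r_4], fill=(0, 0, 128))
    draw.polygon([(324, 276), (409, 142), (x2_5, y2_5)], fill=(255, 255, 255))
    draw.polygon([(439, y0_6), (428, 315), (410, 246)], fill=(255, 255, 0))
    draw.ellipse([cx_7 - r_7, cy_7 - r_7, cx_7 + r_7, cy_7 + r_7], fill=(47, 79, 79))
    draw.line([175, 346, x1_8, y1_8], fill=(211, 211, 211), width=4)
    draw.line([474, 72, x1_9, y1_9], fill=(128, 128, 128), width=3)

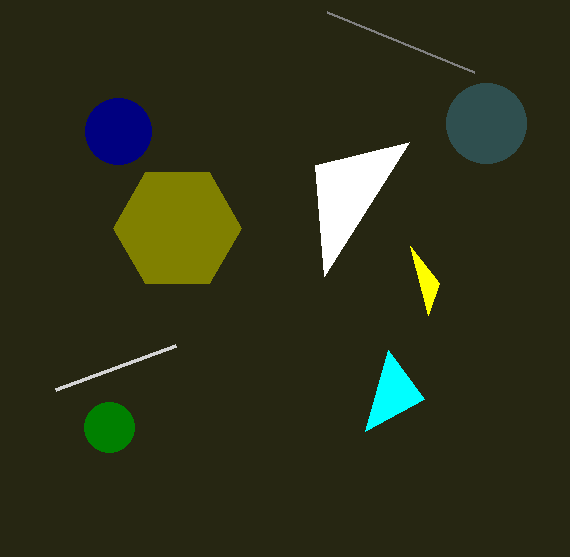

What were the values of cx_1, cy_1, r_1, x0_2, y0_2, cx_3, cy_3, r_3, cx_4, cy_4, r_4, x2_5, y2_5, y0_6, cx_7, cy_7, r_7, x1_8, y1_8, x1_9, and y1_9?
cx_1 = 177, cy_1 = 228, r_1 = 64, x0_2 = 424, y0_2 = 399, cx_3 = 109, cy_3 = 427, r_3 = 25, cx_4 = 118, cy_4 = 131, r_4 = 33, x2_5 = 315, y2_5 = 165, y0_6 = 283, cx_7 = 486, cy_7 = 123, r_7 = 40, x1_8 = 55, y1_8 = 390, x1_9 = 327, y1_9 = 12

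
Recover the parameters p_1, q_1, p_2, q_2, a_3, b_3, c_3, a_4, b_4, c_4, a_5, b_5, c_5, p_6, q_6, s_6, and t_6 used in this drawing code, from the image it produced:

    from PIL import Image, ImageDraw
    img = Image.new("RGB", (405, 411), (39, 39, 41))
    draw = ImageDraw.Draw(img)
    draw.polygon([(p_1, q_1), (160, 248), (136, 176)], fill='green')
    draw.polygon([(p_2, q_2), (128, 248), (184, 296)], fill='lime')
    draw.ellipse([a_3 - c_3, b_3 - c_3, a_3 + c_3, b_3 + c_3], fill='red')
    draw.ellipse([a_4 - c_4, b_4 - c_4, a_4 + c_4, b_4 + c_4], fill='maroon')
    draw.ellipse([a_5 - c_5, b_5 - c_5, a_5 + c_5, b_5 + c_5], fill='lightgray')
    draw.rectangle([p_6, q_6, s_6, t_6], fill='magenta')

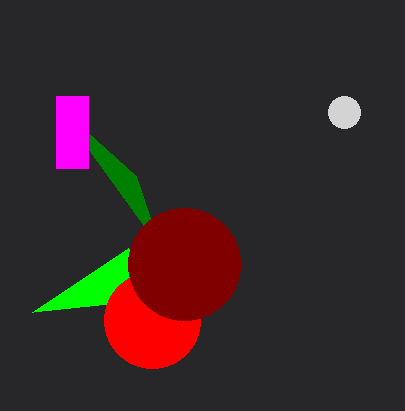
p_1 = 56, q_1 = 104, p_2 = 32, q_2 = 312, a_3 = 152, b_3 = 320, c_3 = 48, a_4 = 184, b_4 = 264, c_4 = 56, a_5 = 344, b_5 = 112, c_5 = 16, p_6 = 56, q_6 = 96, s_6 = 88, t_6 = 168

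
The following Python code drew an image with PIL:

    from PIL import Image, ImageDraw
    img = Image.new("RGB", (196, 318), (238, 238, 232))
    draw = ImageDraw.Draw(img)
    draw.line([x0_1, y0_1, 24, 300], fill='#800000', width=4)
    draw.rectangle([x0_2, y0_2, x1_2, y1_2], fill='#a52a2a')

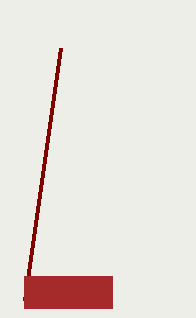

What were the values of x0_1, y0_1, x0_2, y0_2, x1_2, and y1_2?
x0_1 = 60
y0_1 = 48
x0_2 = 24
y0_2 = 276
x1_2 = 112
y1_2 = 308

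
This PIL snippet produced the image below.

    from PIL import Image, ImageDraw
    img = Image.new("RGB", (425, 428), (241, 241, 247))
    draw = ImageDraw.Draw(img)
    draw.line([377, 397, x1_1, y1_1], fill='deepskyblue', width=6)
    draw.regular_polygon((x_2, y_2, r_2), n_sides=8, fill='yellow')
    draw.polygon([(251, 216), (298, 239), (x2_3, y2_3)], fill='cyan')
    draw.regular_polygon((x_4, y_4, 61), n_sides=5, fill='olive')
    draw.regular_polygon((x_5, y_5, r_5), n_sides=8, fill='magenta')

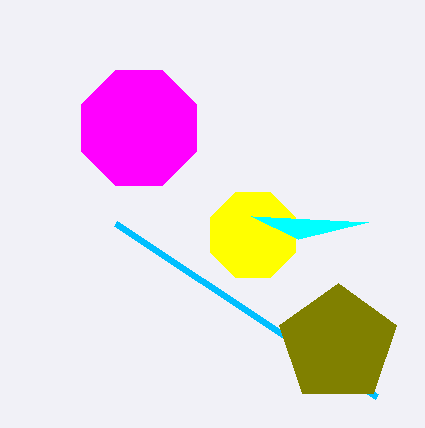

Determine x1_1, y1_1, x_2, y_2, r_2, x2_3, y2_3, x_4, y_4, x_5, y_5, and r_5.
x1_1 = 116, y1_1 = 224, x_2 = 253, y_2 = 235, r_2 = 46, x2_3 = 368, y2_3 = 222, x_4 = 338, y_4 = 344, x_5 = 139, y_5 = 128, r_5 = 62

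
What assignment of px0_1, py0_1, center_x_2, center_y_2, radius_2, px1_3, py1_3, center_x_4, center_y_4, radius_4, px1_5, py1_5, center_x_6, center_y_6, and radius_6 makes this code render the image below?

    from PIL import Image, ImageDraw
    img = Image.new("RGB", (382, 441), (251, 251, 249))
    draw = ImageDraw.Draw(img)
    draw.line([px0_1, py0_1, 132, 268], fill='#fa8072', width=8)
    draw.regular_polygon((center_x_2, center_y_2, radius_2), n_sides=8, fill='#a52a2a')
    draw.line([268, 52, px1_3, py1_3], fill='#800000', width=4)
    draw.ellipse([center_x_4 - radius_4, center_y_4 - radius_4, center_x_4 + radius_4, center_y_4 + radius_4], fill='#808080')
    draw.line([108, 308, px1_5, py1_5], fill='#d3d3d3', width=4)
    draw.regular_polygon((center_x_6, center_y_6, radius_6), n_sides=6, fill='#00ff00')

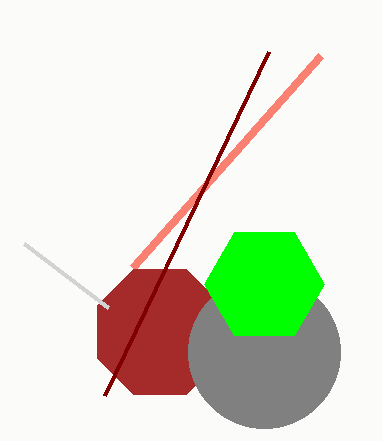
px0_1 = 320
py0_1 = 56
center_x_2 = 160
center_y_2 = 332
radius_2 = 68
px1_3 = 104
py1_3 = 396
center_x_4 = 264
center_y_4 = 352
radius_4 = 76
px1_5 = 24
py1_5 = 244
center_x_6 = 264
center_y_6 = 284
radius_6 = 60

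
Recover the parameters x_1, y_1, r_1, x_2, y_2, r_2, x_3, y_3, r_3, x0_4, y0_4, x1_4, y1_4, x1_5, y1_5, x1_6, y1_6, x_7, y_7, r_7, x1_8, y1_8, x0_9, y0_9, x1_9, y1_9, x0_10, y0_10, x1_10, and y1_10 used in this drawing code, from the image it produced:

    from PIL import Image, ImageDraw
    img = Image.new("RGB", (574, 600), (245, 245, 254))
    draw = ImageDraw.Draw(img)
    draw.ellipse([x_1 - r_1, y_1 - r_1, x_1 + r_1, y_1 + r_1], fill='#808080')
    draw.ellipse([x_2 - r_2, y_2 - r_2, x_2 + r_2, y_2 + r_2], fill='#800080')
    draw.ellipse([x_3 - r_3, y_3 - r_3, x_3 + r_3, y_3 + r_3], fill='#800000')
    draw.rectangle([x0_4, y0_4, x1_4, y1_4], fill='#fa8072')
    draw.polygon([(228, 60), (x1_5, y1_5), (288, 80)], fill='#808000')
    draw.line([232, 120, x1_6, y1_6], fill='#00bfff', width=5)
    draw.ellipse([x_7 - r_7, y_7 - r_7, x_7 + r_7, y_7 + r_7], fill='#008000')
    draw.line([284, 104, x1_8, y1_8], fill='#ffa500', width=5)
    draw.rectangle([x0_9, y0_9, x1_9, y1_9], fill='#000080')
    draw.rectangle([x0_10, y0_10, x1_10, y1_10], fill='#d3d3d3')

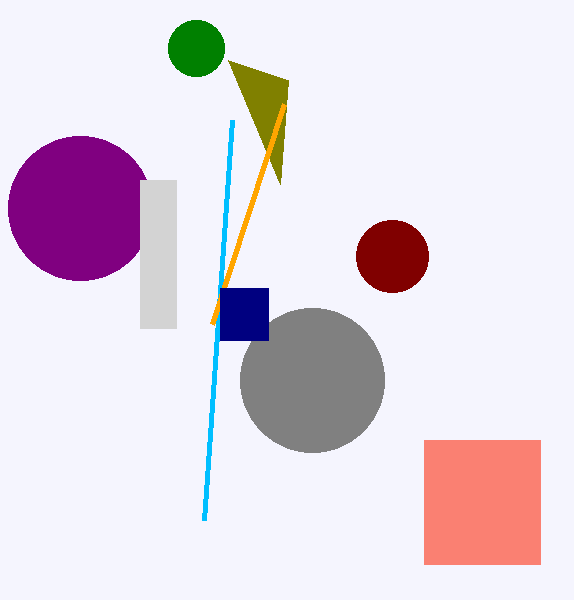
x_1 = 312; y_1 = 380; r_1 = 72; x_2 = 80; y_2 = 208; r_2 = 72; x_3 = 392; y_3 = 256; r_3 = 36; x0_4 = 424; y0_4 = 440; x1_4 = 540; y1_4 = 564; x1_5 = 280; y1_5 = 184; x1_6 = 204; y1_6 = 520; x_7 = 196; y_7 = 48; r_7 = 28; x1_8 = 212; y1_8 = 324; x0_9 = 220; y0_9 = 288; x1_9 = 268; y1_9 = 340; x0_10 = 140; y0_10 = 180; x1_10 = 176; y1_10 = 328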